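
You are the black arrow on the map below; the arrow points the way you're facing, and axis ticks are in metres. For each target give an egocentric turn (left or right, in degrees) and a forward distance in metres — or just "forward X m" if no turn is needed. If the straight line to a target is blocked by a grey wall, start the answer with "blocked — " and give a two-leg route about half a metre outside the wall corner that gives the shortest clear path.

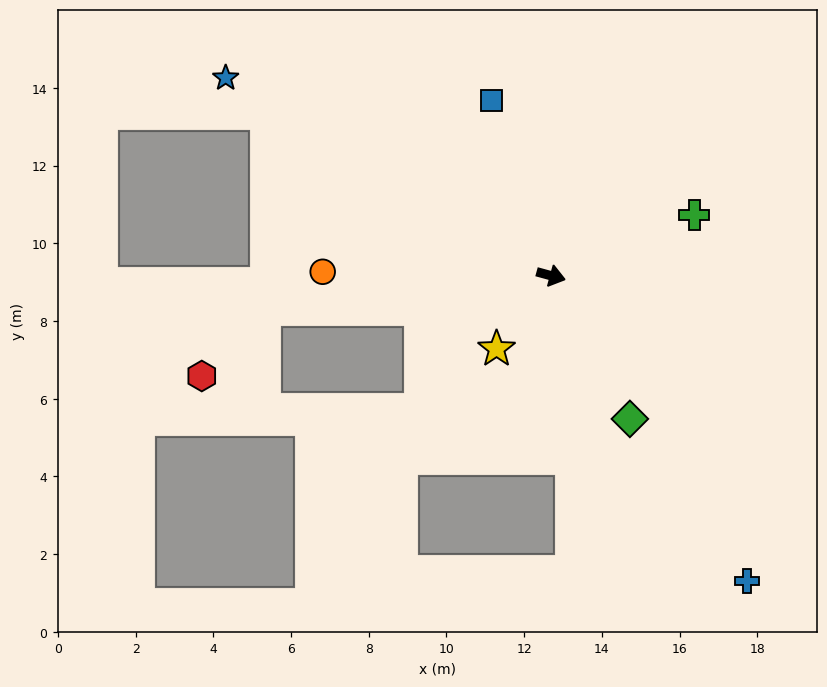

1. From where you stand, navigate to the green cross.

turn left 38°, forward 4.0 m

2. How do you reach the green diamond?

turn right 46°, forward 4.2 m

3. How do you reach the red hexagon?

blocked — turn right 158°, forward 7.4 m, then turn left 40°, forward 2.4 m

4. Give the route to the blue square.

turn left 124°, forward 4.8 m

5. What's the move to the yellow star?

turn right 111°, forward 2.3 m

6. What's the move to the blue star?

turn left 164°, forward 9.8 m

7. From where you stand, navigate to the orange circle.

turn right 166°, forward 5.9 m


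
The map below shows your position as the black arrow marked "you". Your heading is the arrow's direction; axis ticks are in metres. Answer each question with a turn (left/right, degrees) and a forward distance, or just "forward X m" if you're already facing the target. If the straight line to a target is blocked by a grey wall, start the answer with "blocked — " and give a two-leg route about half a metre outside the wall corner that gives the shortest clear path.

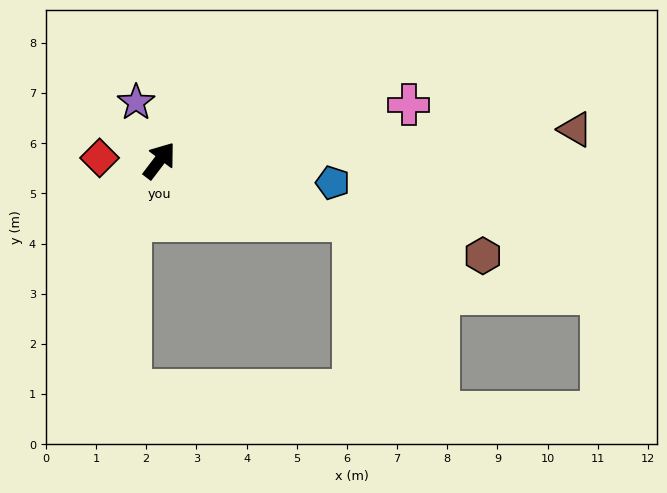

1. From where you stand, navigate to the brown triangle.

turn right 48°, forward 8.3 m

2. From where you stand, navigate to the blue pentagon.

turn right 60°, forward 3.5 m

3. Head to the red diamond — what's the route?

turn left 125°, forward 1.2 m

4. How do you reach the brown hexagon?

turn right 69°, forward 6.7 m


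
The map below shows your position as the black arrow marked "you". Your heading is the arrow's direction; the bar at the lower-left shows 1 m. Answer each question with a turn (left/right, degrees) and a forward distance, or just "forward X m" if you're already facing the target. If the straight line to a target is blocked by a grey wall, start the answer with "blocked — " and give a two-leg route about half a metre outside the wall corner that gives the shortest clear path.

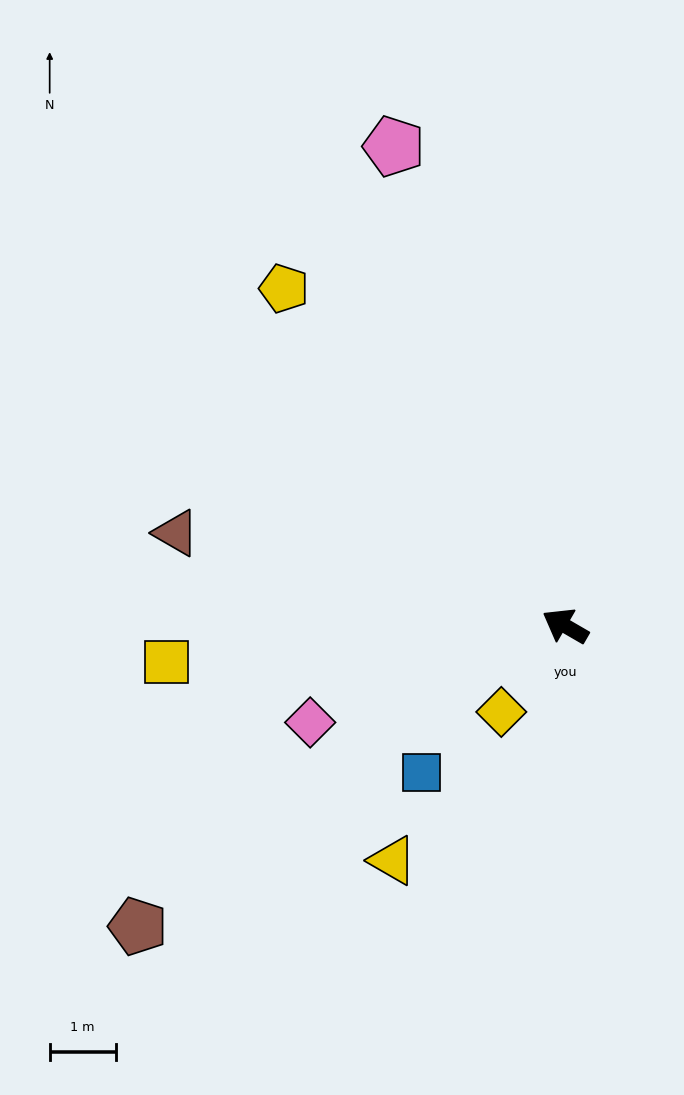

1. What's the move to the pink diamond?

turn left 51°, forward 4.1 m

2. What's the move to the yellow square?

turn left 35°, forward 6.1 m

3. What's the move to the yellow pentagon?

turn right 20°, forward 6.7 m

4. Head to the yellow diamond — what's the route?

turn left 83°, forward 1.6 m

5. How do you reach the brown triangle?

turn left 17°, forward 6.1 m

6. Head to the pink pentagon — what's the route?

turn right 40°, forward 7.7 m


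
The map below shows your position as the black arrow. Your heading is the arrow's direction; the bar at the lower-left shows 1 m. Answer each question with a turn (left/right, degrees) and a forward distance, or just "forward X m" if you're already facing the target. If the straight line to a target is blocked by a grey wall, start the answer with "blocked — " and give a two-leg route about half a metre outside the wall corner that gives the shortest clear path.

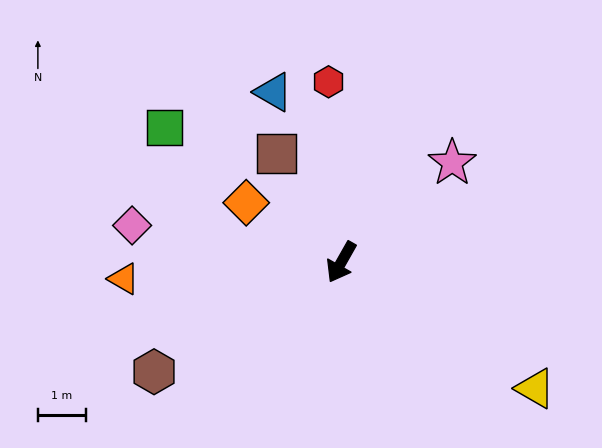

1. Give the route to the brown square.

turn right 120°, forward 2.6 m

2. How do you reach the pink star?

turn left 161°, forward 3.1 m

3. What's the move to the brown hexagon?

turn right 30°, forward 4.5 m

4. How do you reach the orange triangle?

turn right 56°, forward 4.5 m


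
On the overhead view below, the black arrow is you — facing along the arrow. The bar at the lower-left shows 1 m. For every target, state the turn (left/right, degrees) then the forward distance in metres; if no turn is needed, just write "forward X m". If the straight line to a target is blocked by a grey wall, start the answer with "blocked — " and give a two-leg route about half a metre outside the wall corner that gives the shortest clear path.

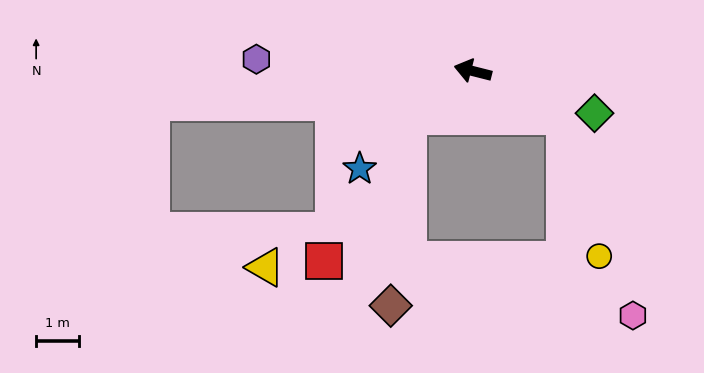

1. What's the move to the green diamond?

turn left 175°, forward 3.0 m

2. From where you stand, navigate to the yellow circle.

blocked — turn left 168°, forward 2.4 m, then turn right 50°, forward 3.3 m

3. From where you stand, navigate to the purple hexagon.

turn left 11°, forward 5.0 m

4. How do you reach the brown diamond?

blocked — turn left 50°, forward 1.8 m, then turn left 49°, forward 4.4 m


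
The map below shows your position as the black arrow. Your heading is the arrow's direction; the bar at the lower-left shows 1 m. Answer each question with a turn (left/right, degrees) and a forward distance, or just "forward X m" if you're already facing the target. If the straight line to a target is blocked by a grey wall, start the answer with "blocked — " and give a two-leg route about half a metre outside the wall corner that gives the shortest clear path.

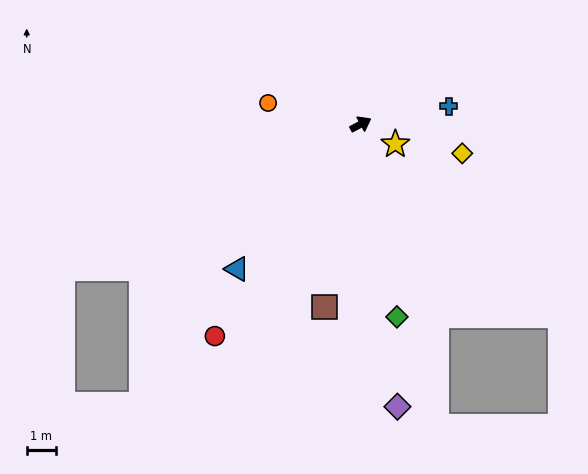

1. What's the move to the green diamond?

turn right 107°, forward 6.7 m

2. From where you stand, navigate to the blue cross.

turn right 17°, forward 3.1 m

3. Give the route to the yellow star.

turn right 58°, forward 1.4 m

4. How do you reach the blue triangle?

turn right 159°, forward 6.5 m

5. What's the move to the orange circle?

turn left 139°, forward 3.3 m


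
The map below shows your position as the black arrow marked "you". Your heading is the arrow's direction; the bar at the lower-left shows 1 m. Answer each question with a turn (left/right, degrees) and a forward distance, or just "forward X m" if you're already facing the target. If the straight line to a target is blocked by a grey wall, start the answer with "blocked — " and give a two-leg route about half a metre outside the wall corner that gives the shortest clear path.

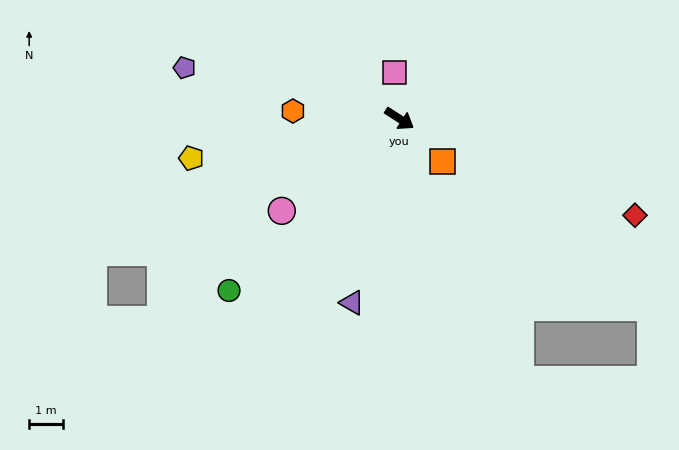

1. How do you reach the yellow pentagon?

turn right 136°, forward 6.3 m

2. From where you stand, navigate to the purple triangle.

turn right 72°, forward 5.7 m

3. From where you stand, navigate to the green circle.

turn right 102°, forward 7.2 m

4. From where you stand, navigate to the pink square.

turn left 129°, forward 1.4 m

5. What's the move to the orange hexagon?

turn right 151°, forward 3.2 m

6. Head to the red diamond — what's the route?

turn left 11°, forward 7.6 m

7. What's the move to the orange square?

turn right 12°, forward 1.8 m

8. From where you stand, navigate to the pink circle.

turn right 109°, forward 4.4 m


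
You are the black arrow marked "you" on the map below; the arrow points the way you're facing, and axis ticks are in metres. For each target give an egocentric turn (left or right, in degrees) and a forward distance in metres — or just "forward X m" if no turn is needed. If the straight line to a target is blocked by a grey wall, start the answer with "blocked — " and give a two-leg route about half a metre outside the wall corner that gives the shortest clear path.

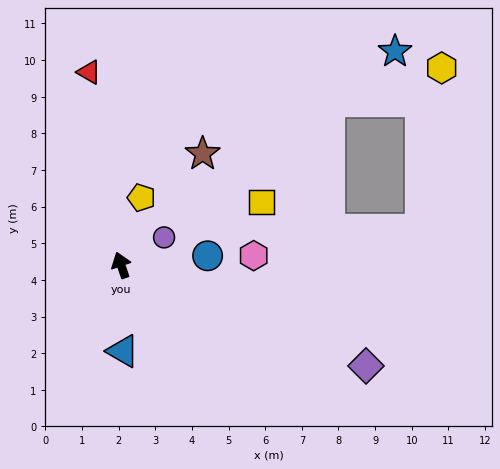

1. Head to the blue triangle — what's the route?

turn left 162°, forward 2.3 m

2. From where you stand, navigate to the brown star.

turn right 55°, forward 3.8 m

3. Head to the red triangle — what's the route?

turn right 9°, forward 5.3 m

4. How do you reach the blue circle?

turn right 103°, forward 2.4 m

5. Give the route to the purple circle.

turn right 76°, forward 1.4 m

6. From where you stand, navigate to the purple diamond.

turn right 131°, forward 7.2 m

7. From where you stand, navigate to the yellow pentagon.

turn right 36°, forward 1.9 m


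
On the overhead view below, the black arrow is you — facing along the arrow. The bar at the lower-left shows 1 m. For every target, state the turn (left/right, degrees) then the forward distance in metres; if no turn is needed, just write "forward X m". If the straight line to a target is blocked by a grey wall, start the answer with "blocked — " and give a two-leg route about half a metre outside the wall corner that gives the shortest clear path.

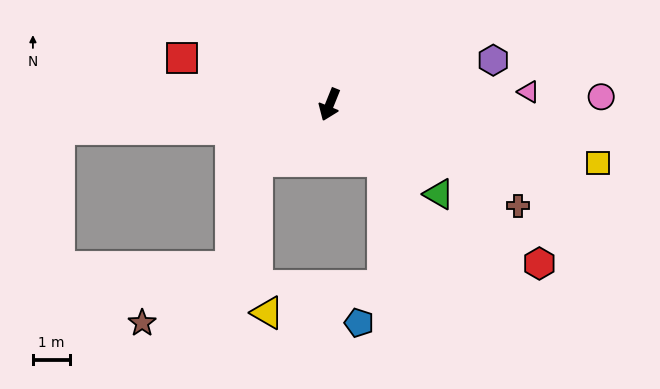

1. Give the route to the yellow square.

turn left 100°, forward 7.5 m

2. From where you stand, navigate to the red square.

turn right 86°, forward 4.2 m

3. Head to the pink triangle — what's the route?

turn left 116°, forward 5.4 m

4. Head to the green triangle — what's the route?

turn left 73°, forward 3.8 m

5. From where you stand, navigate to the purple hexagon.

turn left 127°, forward 4.6 m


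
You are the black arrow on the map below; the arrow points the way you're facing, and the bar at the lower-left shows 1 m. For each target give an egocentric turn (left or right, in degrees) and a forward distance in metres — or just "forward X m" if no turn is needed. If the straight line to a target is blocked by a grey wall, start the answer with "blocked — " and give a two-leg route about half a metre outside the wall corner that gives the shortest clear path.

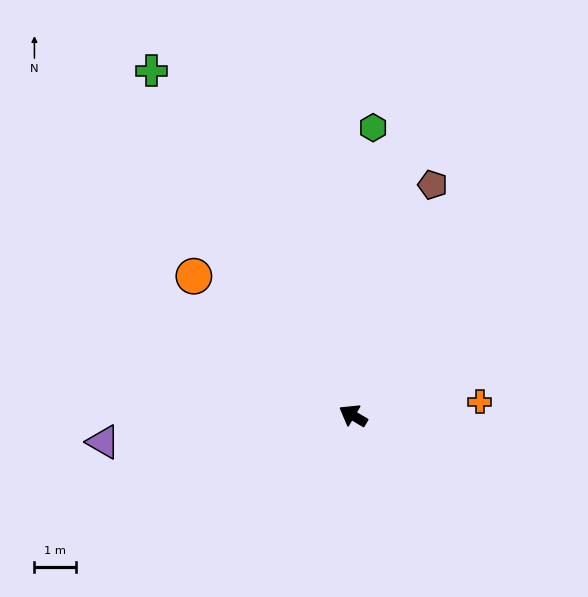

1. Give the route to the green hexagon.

turn right 63°, forward 6.9 m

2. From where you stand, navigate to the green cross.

turn right 29°, forward 9.5 m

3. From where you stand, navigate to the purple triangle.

turn left 37°, forward 6.0 m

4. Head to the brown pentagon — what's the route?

turn right 78°, forward 5.8 m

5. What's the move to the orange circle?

turn right 11°, forward 5.0 m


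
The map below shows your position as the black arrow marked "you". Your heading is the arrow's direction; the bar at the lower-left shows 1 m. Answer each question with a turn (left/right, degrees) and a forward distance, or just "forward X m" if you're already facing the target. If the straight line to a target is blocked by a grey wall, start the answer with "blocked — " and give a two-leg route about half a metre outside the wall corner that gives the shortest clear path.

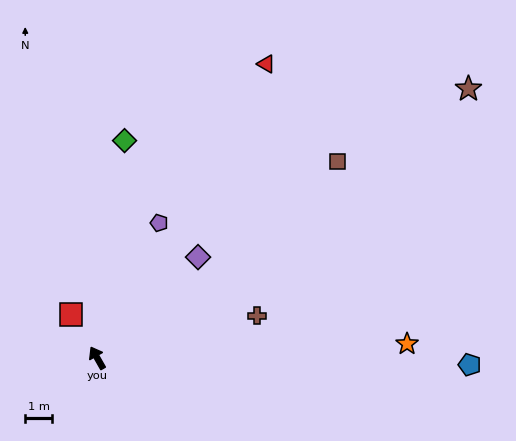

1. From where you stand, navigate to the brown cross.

turn right 105°, forward 6.2 m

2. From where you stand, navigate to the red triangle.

turn right 60°, forward 12.7 m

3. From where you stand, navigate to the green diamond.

turn right 37°, forward 8.2 m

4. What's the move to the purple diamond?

turn right 75°, forward 5.3 m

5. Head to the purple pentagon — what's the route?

turn right 54°, forward 5.6 m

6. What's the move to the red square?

forward 1.9 m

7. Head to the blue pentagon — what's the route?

turn right 121°, forward 13.9 m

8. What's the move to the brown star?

turn right 84°, forward 17.1 m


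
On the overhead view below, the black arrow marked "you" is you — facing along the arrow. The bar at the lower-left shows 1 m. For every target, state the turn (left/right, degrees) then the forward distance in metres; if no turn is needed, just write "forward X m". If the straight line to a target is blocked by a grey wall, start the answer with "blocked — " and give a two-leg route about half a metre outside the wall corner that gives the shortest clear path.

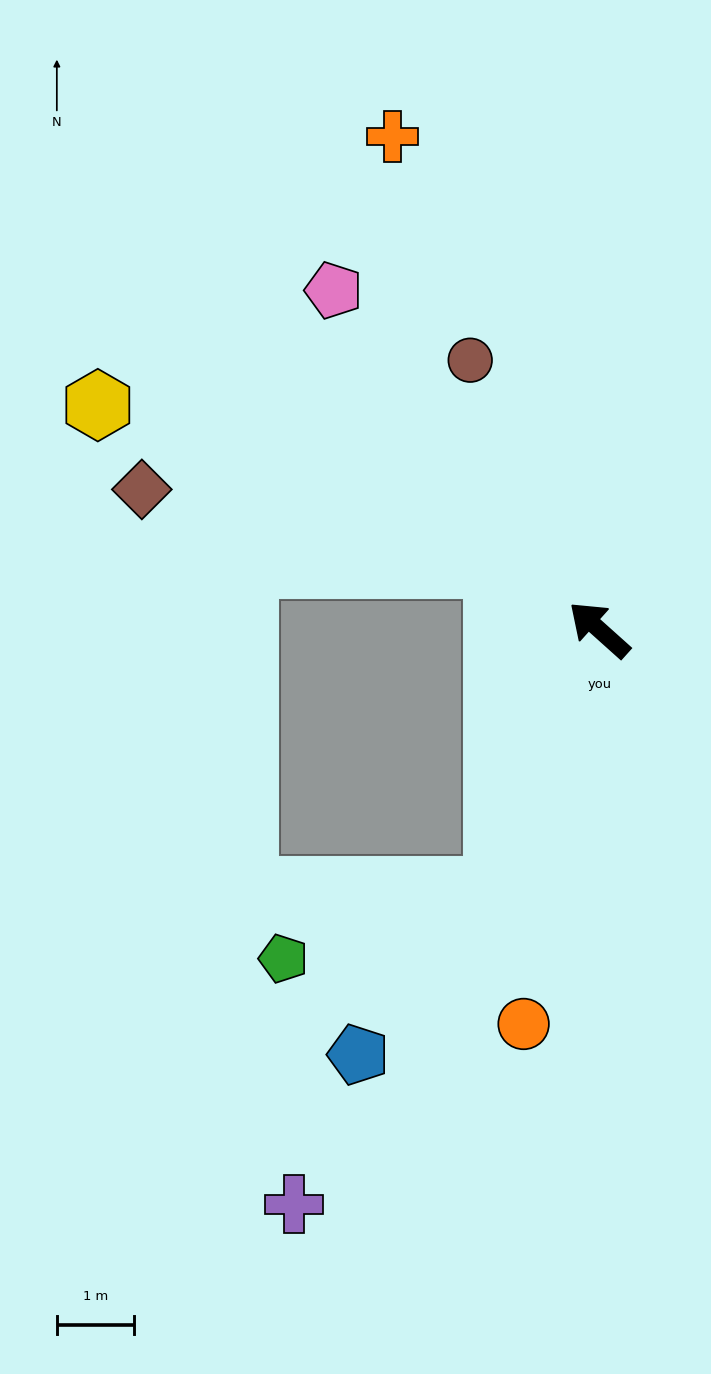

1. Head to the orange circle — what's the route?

turn left 121°, forward 5.2 m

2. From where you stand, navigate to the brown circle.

turn right 23°, forward 3.9 m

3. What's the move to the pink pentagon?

turn right 10°, forward 5.6 m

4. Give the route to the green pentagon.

blocked — turn left 110°, forward 3.6 m, then turn right 50°, forward 2.9 m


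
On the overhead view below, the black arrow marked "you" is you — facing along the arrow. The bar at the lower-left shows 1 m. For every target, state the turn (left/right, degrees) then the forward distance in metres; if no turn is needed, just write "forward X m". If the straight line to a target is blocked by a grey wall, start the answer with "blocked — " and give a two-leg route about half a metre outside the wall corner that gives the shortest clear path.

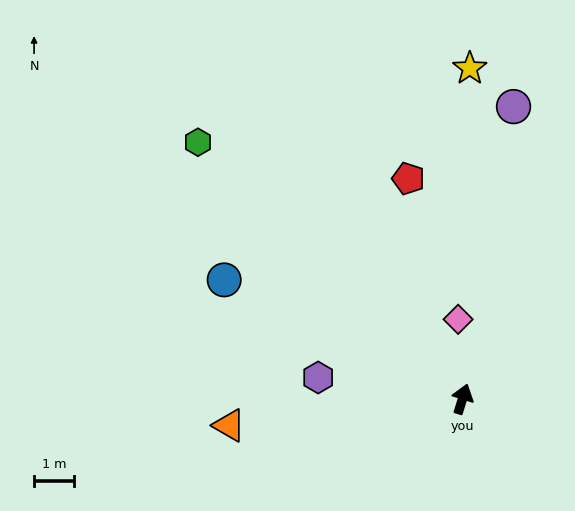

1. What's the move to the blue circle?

turn left 81°, forward 6.7 m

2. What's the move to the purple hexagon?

turn left 99°, forward 3.7 m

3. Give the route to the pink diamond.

turn left 21°, forward 2.0 m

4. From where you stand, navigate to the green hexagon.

turn left 63°, forward 9.3 m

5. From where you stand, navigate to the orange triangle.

turn left 114°, forward 5.9 m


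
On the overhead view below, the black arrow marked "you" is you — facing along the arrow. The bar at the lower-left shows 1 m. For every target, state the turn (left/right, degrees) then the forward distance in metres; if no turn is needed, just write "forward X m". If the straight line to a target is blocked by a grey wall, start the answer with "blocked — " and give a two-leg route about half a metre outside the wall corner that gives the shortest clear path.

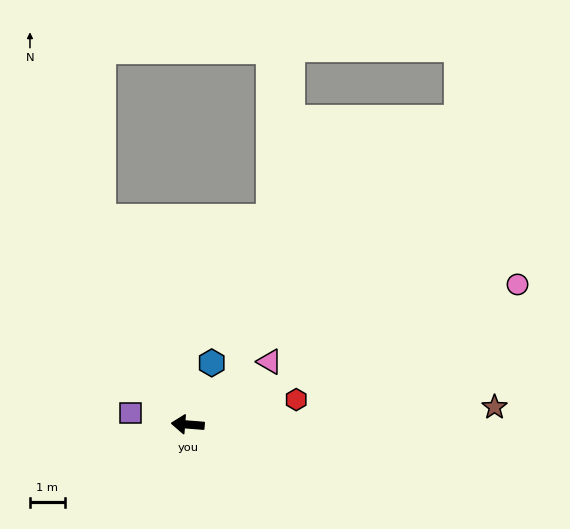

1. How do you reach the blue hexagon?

turn right 107°, forward 1.9 m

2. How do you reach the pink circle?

turn right 152°, forward 10.3 m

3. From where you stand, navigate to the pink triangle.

turn right 138°, forward 3.0 m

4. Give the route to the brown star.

turn right 172°, forward 8.9 m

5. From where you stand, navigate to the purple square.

turn right 7°, forward 1.7 m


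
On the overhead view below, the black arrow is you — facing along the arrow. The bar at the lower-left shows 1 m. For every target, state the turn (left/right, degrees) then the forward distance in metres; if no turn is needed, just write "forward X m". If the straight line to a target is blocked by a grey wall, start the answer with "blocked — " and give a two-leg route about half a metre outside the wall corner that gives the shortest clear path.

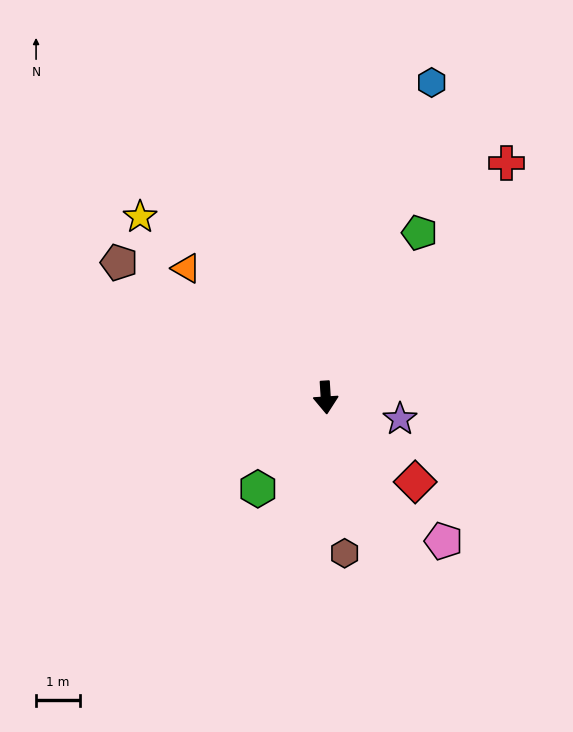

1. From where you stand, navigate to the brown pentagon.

turn right 127°, forward 5.6 m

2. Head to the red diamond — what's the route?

turn left 43°, forward 2.8 m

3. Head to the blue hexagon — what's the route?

turn left 158°, forward 7.6 m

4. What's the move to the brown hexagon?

turn left 3°, forward 3.6 m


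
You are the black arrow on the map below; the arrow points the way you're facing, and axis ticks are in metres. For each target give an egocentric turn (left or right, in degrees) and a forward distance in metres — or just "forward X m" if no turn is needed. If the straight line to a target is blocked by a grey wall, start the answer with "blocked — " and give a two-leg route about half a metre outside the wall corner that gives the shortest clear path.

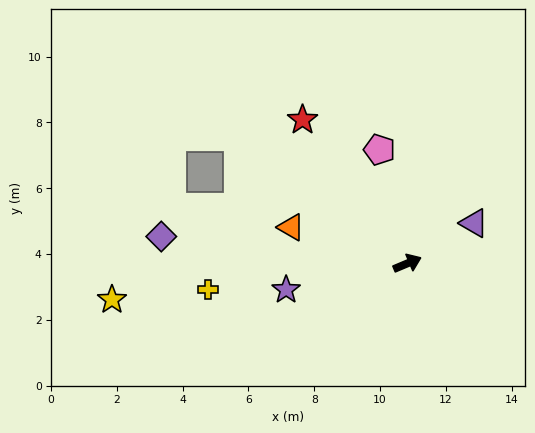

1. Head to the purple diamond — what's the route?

turn left 151°, forward 7.5 m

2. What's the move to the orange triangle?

turn left 140°, forward 3.7 m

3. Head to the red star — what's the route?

turn left 103°, forward 5.4 m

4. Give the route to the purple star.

turn left 169°, forward 3.8 m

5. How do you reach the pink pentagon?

turn left 81°, forward 3.6 m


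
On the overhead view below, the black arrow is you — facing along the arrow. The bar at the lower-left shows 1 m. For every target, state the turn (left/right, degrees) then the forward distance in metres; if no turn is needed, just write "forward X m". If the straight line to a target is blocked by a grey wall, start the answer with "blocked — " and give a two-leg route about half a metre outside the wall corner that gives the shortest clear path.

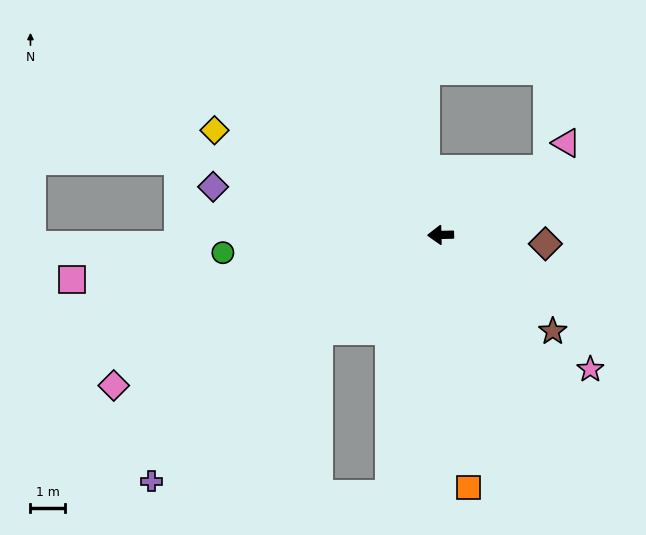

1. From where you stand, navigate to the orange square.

turn left 95°, forward 7.4 m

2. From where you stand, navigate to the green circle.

turn left 3°, forward 6.4 m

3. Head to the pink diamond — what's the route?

turn left 23°, forward 10.5 m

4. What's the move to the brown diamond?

turn left 174°, forward 3.1 m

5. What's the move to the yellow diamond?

turn right 26°, forward 7.3 m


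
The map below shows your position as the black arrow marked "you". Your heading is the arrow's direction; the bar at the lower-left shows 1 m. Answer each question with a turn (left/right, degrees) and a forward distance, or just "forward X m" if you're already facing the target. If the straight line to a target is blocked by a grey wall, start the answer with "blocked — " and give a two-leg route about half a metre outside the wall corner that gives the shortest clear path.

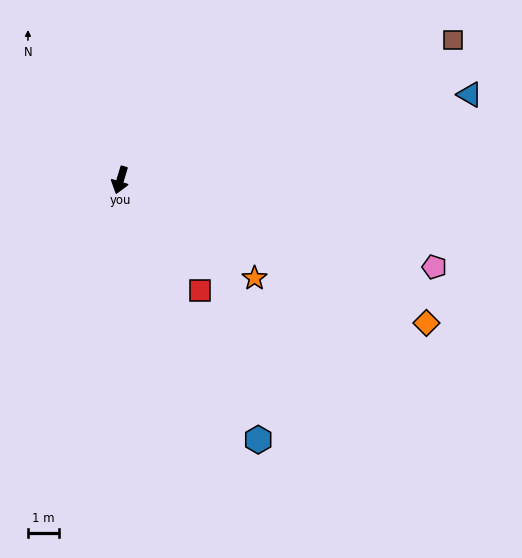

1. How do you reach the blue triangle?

turn left 120°, forward 11.6 m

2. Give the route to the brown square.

turn left 130°, forward 11.6 m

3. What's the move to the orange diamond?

turn left 82°, forward 10.9 m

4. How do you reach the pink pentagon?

turn left 91°, forward 10.5 m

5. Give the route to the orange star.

turn left 71°, forward 5.3 m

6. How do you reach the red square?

turn left 53°, forward 4.4 m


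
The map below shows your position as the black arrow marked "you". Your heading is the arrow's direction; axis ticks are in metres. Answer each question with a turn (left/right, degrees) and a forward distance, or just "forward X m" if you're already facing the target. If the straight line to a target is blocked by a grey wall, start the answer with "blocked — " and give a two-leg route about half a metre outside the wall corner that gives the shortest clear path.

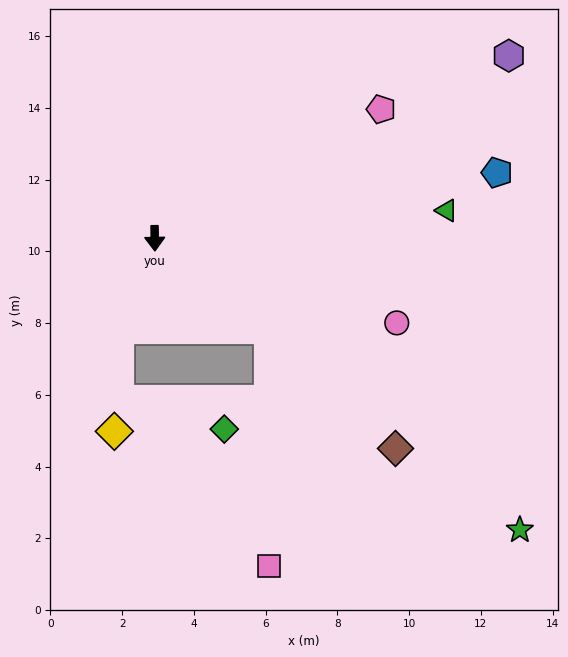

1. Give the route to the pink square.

blocked — turn left 51°, forward 4.1 m, then turn right 52°, forward 6.6 m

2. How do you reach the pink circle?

turn left 70°, forward 7.1 m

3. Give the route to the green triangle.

turn left 95°, forward 8.2 m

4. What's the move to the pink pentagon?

turn left 119°, forward 7.3 m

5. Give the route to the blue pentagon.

turn left 100°, forward 9.7 m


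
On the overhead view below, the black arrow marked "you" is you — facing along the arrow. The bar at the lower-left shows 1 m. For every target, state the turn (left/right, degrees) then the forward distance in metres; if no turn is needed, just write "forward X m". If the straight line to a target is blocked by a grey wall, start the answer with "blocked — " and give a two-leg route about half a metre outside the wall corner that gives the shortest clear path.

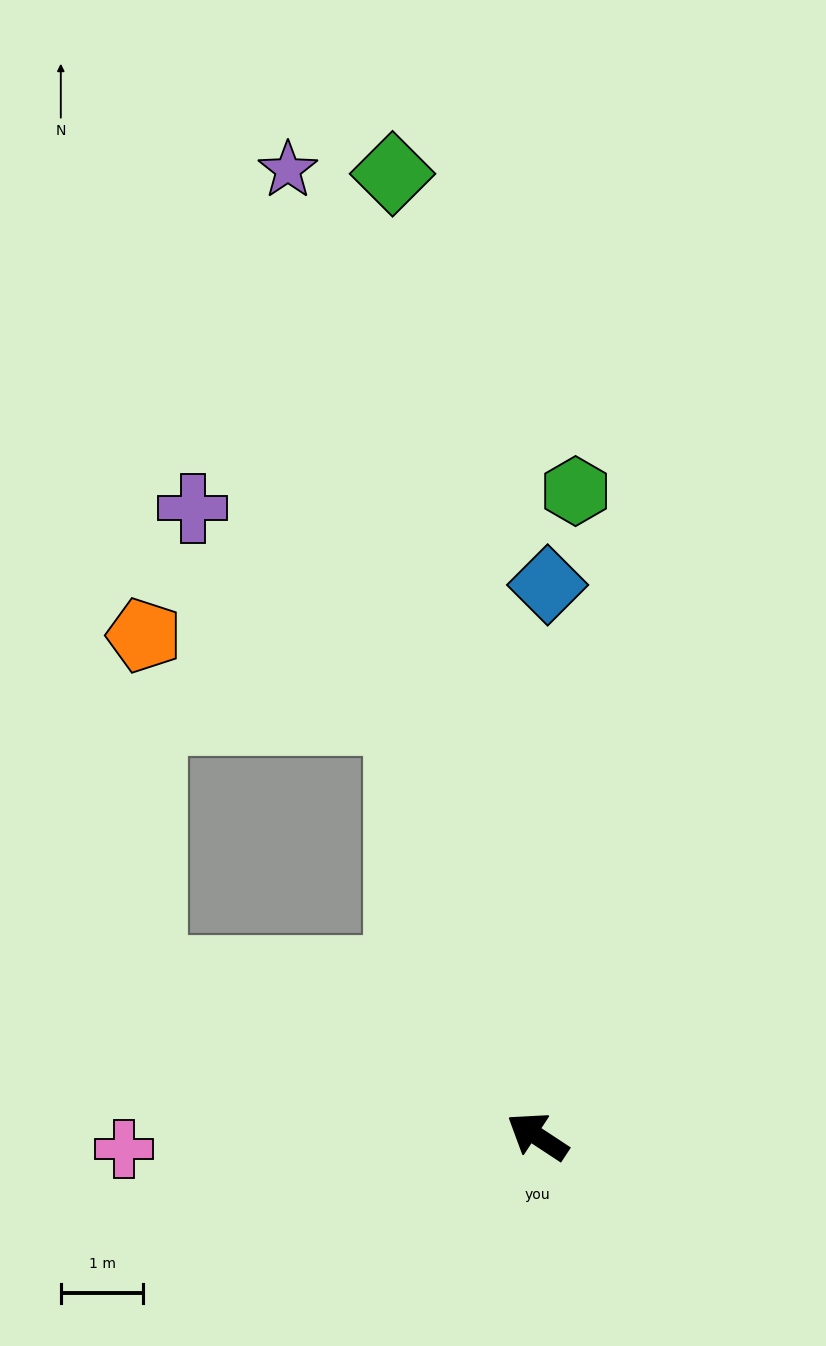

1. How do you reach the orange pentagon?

blocked — turn right 38°, forward 5.3 m, then turn left 53°, forward 3.2 m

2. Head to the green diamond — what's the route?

turn right 48°, forward 11.8 m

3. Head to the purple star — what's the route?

turn right 42°, forward 12.1 m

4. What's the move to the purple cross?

blocked — turn right 38°, forward 5.3 m, then turn left 26°, forward 3.6 m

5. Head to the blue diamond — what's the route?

turn right 58°, forward 6.7 m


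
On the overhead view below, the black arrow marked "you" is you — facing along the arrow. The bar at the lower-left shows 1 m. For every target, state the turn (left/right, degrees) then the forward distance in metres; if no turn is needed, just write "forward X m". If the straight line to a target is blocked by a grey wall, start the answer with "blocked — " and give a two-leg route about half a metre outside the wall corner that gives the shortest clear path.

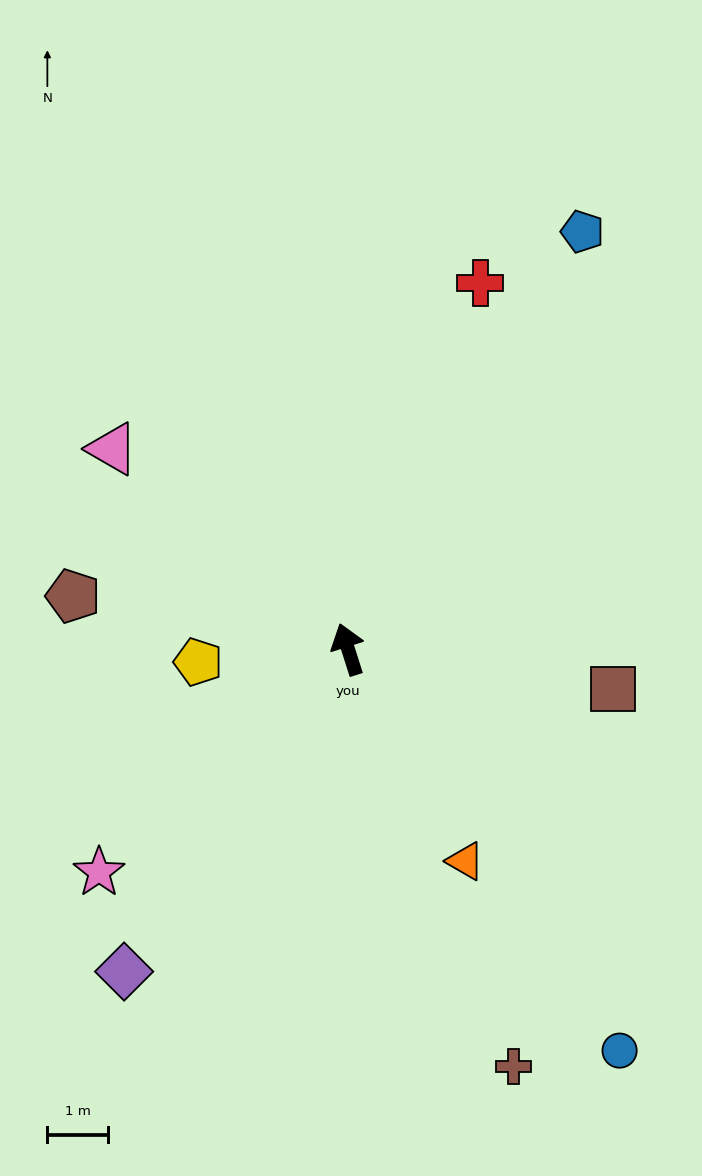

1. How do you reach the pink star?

turn left 114°, forward 5.5 m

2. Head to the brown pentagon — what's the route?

turn left 61°, forward 4.6 m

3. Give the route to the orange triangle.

turn right 169°, forward 4.0 m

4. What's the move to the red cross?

turn right 38°, forward 6.4 m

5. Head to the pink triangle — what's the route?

turn left 32°, forward 5.1 m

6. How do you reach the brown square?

turn right 116°, forward 4.4 m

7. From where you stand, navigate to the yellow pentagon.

turn left 77°, forward 2.5 m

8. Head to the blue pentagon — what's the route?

turn right 47°, forward 7.8 m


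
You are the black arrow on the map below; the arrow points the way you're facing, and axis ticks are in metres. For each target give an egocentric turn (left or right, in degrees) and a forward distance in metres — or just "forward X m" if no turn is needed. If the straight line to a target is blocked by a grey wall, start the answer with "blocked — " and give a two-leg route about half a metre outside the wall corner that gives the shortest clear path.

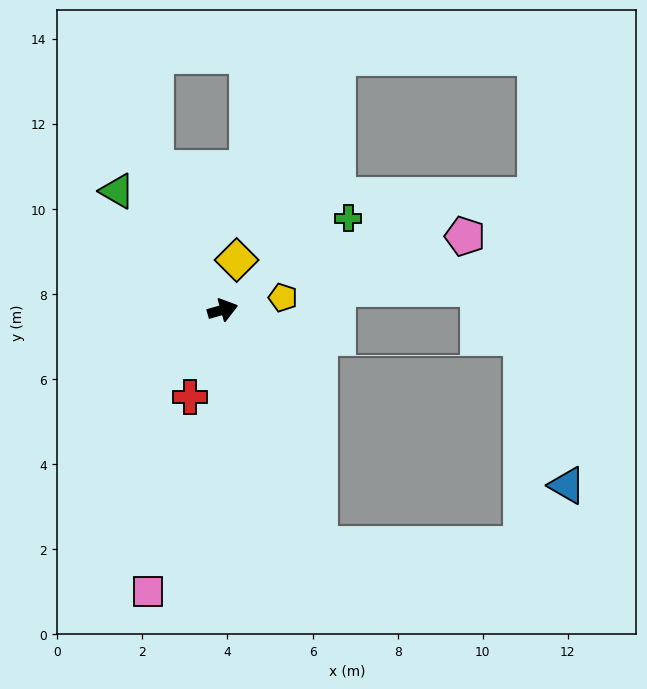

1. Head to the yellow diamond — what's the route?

turn left 58°, forward 1.2 m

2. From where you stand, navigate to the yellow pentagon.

turn right 4°, forward 1.4 m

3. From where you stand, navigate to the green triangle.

turn left 116°, forward 3.7 m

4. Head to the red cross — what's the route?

turn right 126°, forward 2.2 m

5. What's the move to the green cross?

turn left 20°, forward 3.7 m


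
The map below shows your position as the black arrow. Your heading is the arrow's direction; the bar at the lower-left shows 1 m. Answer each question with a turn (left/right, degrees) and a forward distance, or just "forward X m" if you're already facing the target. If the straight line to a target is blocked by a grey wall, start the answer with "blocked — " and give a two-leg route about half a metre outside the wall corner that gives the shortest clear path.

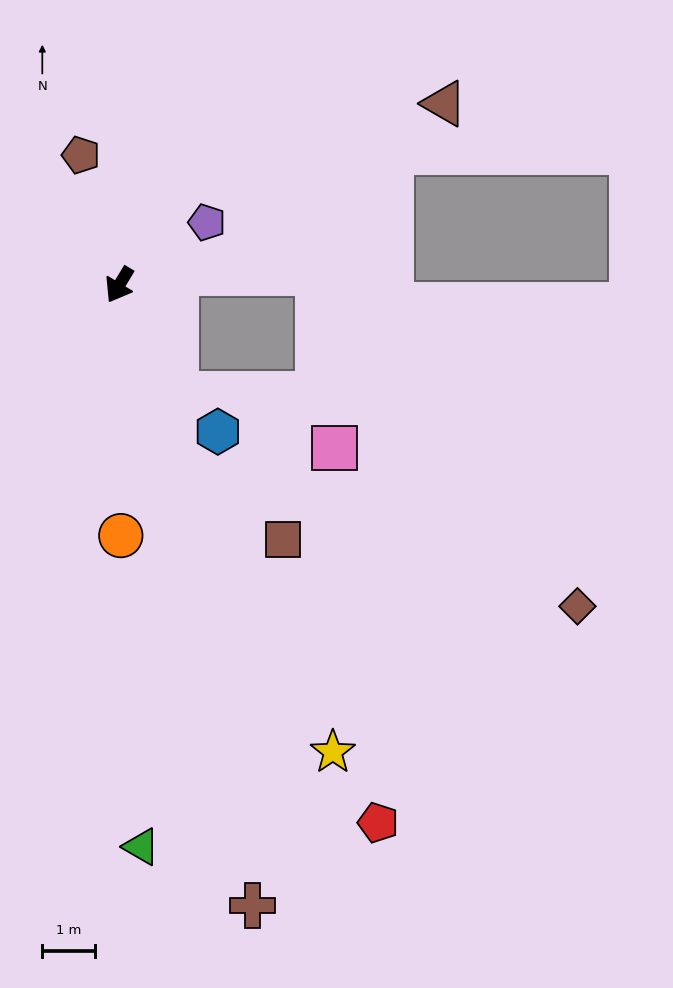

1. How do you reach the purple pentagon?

turn left 156°, forward 2.0 m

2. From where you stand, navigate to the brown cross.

turn left 43°, forward 12.0 m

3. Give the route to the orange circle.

turn left 31°, forward 4.7 m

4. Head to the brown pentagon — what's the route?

turn right 133°, forward 2.6 m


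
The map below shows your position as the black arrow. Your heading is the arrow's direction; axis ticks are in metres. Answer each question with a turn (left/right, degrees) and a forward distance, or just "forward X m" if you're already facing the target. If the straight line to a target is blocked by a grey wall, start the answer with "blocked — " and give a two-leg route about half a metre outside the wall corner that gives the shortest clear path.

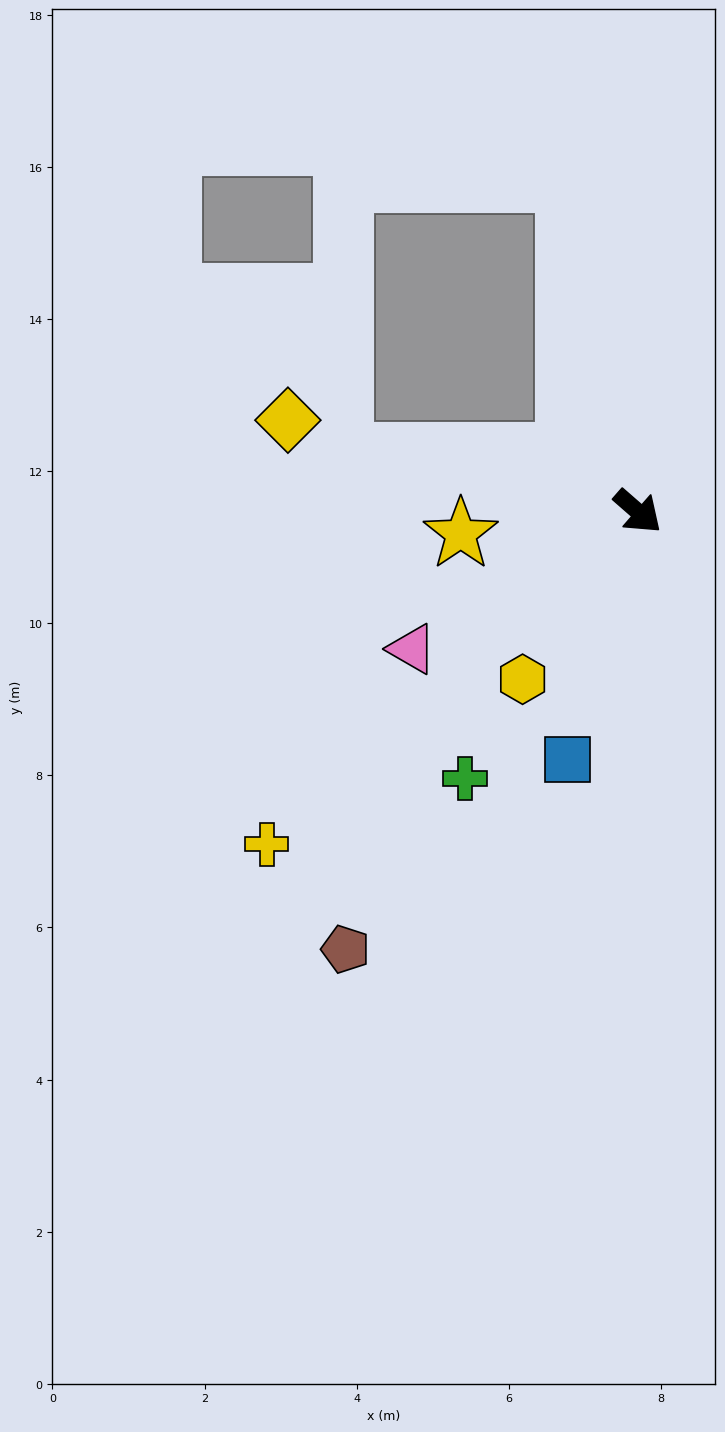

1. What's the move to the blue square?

turn right 65°, forward 3.4 m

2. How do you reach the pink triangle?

turn right 108°, forward 3.5 m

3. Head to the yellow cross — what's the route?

turn right 97°, forward 6.6 m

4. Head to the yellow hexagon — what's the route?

turn right 83°, forward 2.7 m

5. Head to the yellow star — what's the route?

turn right 132°, forward 2.3 m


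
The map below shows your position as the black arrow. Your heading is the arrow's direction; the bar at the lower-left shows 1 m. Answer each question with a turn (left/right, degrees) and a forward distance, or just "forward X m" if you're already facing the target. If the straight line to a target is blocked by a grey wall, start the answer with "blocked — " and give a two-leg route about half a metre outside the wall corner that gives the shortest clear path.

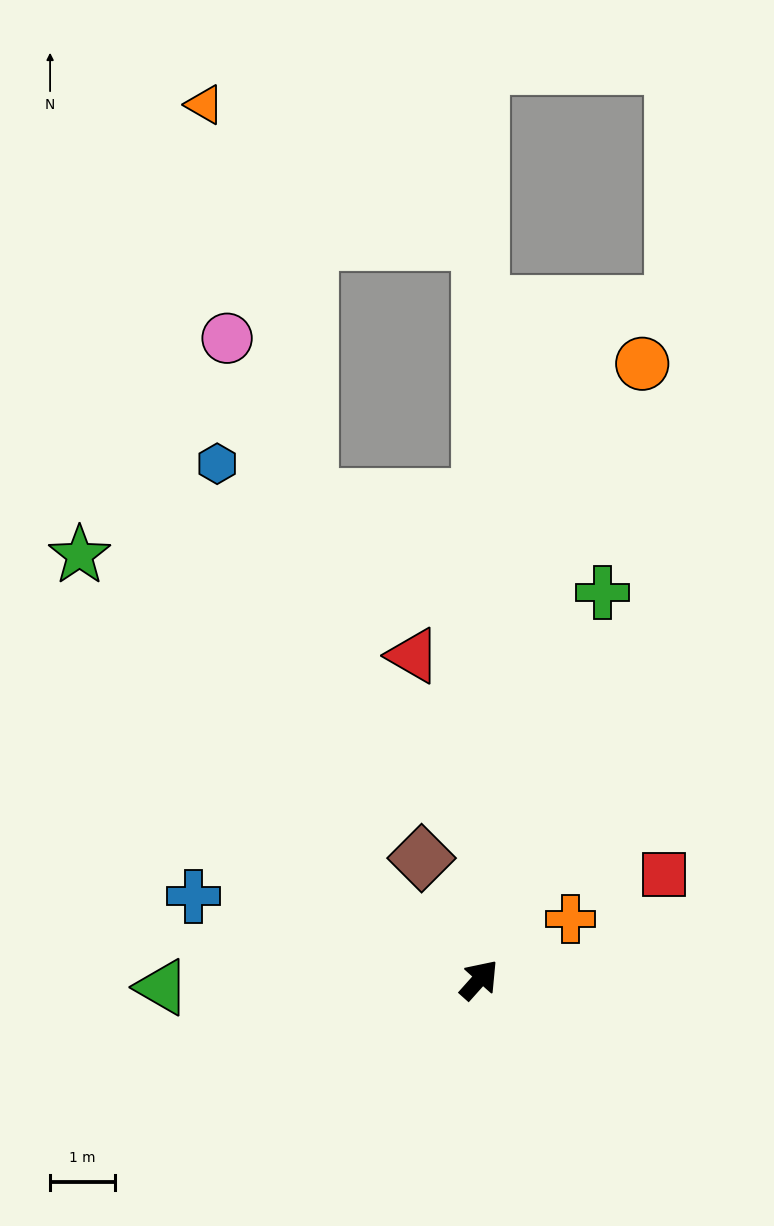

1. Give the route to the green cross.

turn left 24°, forward 6.2 m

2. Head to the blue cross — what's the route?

turn left 116°, forward 4.6 m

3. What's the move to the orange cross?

turn right 15°, forward 1.7 m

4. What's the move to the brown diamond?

turn left 67°, forward 2.1 m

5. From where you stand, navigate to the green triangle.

turn left 133°, forward 4.9 m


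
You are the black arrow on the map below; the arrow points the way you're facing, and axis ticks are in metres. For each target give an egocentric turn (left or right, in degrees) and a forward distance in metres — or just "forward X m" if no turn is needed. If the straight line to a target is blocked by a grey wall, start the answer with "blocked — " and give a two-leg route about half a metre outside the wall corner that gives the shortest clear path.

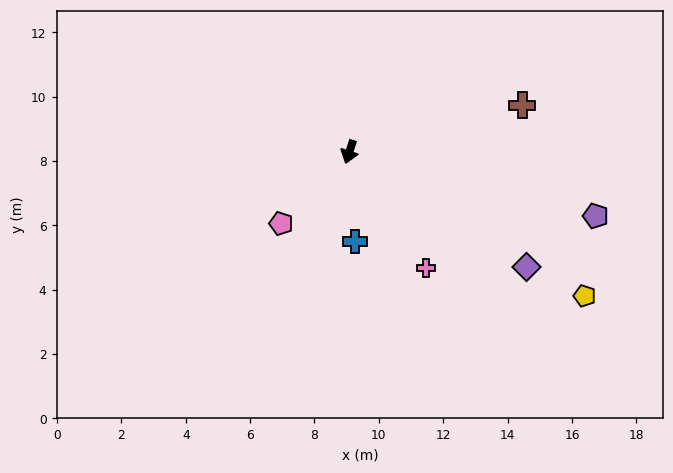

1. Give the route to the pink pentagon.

turn right 26°, forward 3.1 m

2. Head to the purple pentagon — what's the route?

turn left 93°, forward 7.9 m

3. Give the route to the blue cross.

turn left 22°, forward 2.8 m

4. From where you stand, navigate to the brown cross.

turn left 123°, forward 5.6 m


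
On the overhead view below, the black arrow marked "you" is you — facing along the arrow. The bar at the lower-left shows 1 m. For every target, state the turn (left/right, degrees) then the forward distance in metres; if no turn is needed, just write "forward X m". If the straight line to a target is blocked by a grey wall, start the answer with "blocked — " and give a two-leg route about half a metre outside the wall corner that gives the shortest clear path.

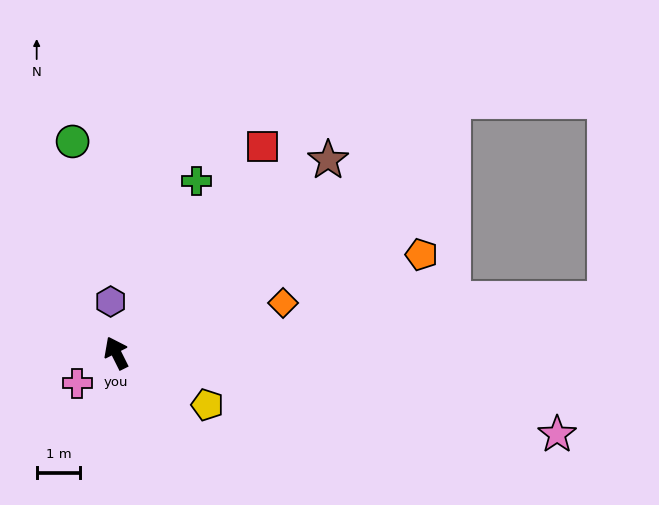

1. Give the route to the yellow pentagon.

turn right 146°, forward 2.4 m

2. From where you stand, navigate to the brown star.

turn right 74°, forward 6.6 m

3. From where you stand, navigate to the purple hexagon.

turn right 20°, forward 1.2 m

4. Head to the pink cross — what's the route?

turn left 101°, forward 1.1 m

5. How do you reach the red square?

turn right 62°, forward 5.8 m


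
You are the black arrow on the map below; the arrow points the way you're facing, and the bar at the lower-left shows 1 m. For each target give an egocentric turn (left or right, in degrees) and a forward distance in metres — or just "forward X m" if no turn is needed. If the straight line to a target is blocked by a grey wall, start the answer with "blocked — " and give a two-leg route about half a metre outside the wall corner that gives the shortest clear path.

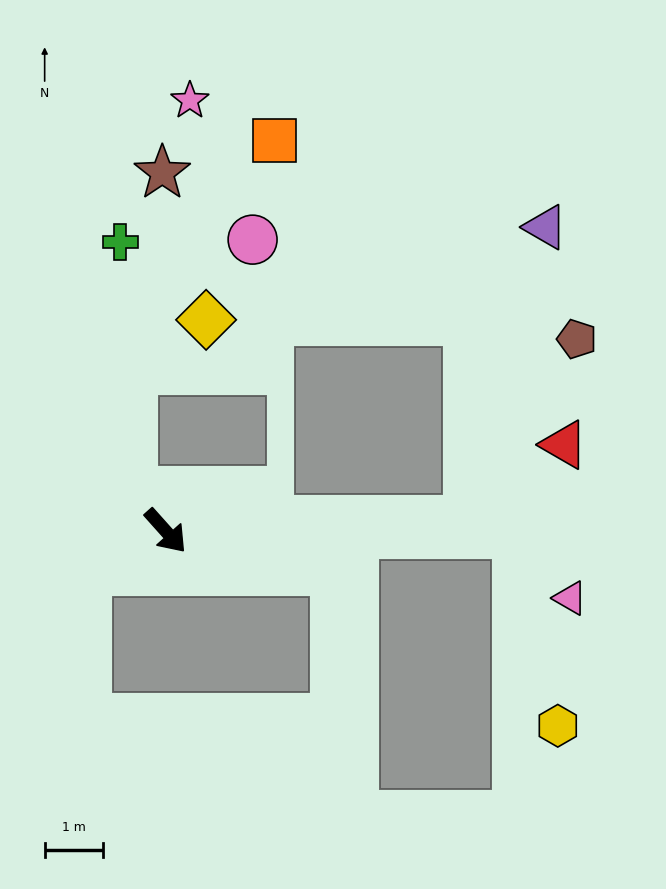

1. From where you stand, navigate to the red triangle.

blocked — turn left 50°, forward 5.2 m, then turn left 36°, forward 2.1 m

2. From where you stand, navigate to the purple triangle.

blocked — turn left 50°, forward 5.2 m, then turn left 73°, forward 5.2 m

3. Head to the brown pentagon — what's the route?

blocked — turn left 50°, forward 5.2 m, then turn left 57°, forward 3.6 m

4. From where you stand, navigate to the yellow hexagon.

blocked — turn left 48°, forward 6.1 m, then turn right 78°, forward 3.4 m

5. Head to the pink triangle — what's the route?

blocked — turn left 48°, forward 6.1 m, then turn right 50°, forward 1.4 m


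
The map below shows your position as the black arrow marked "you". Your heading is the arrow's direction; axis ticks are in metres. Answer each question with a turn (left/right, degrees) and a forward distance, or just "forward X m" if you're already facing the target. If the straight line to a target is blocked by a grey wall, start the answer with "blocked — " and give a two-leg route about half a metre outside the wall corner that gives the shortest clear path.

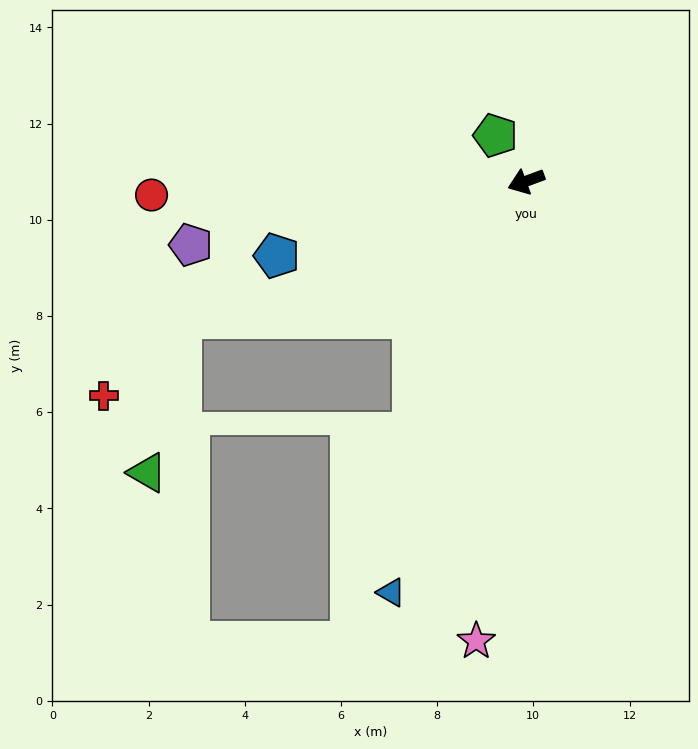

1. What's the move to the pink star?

turn left 63°, forward 9.6 m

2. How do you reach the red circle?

turn right 18°, forward 7.8 m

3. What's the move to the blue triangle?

turn left 51°, forward 9.0 m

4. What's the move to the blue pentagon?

turn right 4°, forward 5.4 m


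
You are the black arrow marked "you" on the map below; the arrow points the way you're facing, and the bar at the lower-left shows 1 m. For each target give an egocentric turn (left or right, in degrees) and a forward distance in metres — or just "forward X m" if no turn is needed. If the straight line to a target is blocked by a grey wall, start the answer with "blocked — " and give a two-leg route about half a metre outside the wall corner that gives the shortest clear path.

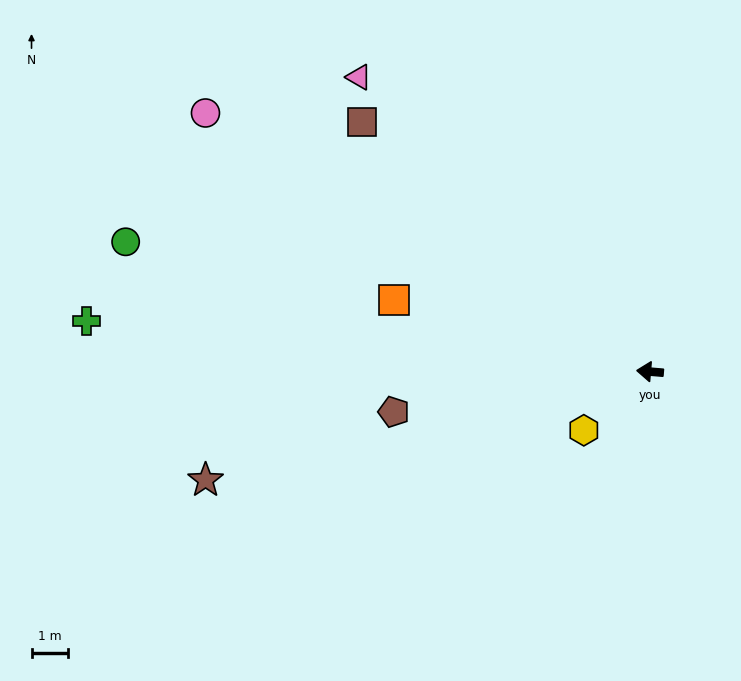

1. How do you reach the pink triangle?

turn right 41°, forward 11.5 m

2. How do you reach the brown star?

turn left 18°, forward 12.7 m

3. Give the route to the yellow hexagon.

turn left 46°, forward 2.4 m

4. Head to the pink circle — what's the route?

turn right 25°, forward 14.2 m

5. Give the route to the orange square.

turn right 11°, forward 7.4 m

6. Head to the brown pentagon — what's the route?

turn left 14°, forward 7.2 m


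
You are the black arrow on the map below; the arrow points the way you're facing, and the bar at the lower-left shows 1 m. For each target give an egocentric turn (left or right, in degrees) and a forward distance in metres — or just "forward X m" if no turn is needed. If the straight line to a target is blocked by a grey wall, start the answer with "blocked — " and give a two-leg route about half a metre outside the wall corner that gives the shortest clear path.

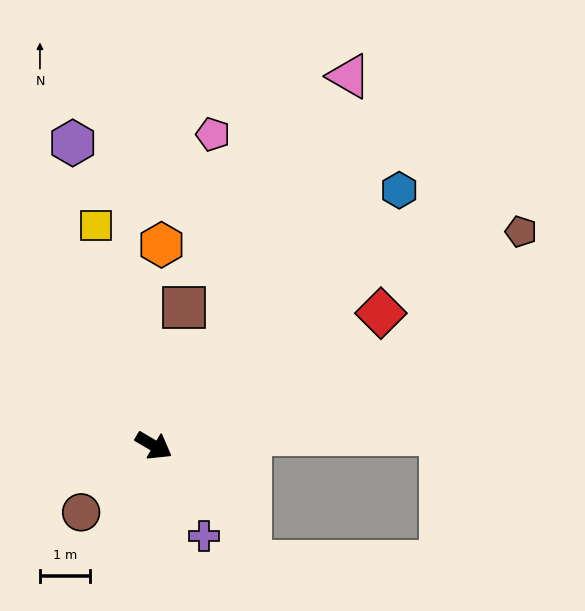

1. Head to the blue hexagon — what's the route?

turn left 76°, forward 7.1 m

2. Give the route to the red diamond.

turn left 61°, forward 5.3 m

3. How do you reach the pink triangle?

turn left 92°, forward 8.4 m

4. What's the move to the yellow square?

turn left 135°, forward 4.6 m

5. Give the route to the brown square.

turn left 108°, forward 2.8 m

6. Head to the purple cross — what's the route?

turn right 31°, forward 2.1 m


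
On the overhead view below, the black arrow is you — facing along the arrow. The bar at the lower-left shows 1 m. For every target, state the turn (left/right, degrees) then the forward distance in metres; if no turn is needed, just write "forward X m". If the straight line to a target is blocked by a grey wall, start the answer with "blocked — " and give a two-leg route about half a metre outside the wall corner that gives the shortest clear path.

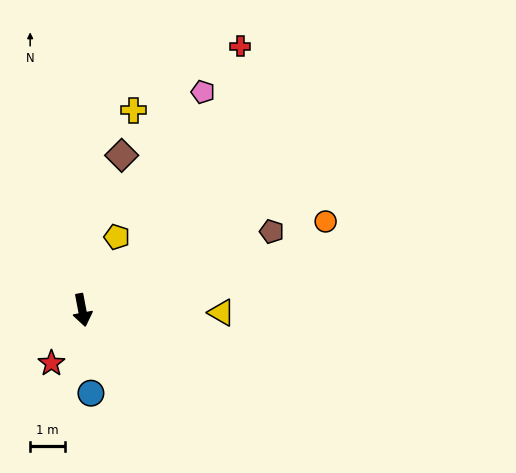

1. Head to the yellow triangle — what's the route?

turn left 78°, forward 4.0 m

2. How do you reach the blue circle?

turn right 5°, forward 2.4 m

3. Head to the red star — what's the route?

turn right 41°, forward 1.8 m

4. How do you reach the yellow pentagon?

turn left 144°, forward 2.3 m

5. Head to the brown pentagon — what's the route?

turn left 102°, forward 5.9 m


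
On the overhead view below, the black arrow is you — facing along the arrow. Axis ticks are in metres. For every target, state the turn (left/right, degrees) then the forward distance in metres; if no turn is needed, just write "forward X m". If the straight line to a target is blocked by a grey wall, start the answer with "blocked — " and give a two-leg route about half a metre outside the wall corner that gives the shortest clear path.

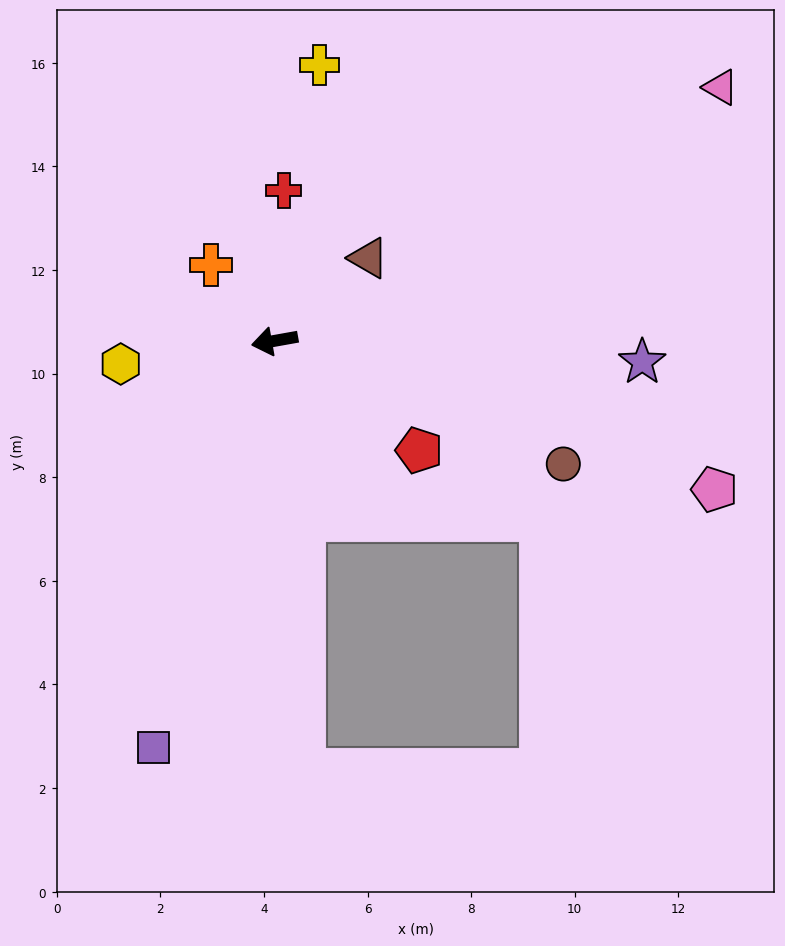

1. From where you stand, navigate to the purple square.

turn left 63°, forward 8.2 m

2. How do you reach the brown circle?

turn left 147°, forward 6.1 m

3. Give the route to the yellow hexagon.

forward 3.0 m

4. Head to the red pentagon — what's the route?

turn left 133°, forward 3.5 m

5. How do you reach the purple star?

turn left 167°, forward 7.1 m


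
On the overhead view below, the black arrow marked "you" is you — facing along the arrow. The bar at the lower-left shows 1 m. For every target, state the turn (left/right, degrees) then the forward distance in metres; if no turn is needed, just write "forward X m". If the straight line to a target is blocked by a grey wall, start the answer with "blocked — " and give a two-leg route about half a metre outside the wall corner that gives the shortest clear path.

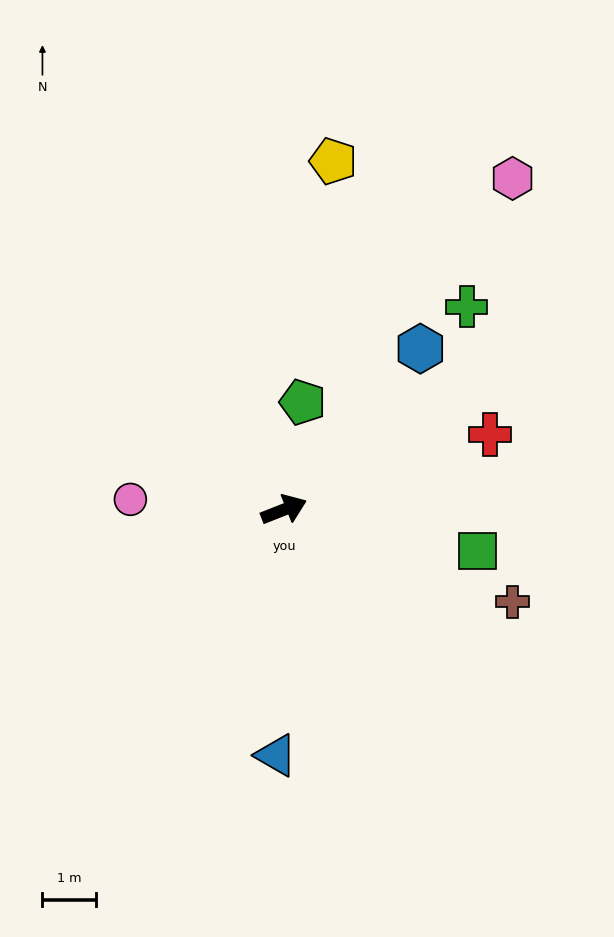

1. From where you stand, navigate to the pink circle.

turn left 155°, forward 2.9 m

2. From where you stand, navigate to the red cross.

forward 4.1 m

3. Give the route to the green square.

turn right 34°, forward 3.7 m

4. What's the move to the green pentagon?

turn left 59°, forward 2.0 m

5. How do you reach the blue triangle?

turn right 113°, forward 4.6 m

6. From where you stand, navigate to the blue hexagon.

turn left 28°, forward 3.9 m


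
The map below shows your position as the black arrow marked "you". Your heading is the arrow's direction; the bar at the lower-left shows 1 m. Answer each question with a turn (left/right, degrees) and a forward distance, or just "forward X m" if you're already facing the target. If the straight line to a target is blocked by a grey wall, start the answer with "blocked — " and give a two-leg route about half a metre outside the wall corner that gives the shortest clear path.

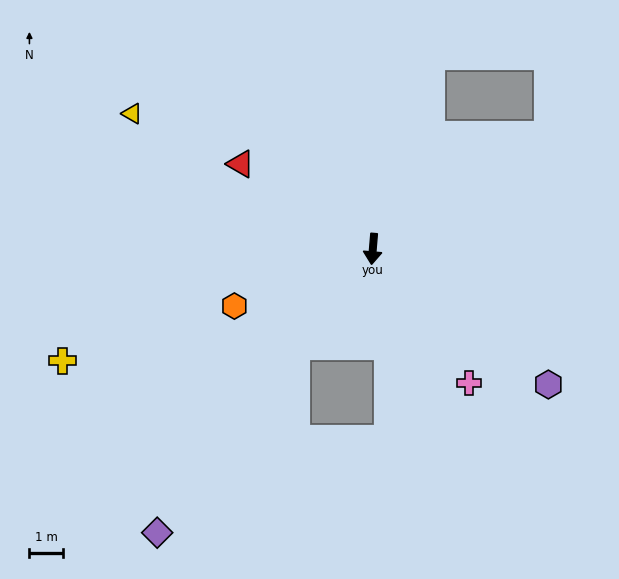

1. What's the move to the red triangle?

turn right 118°, forward 4.7 m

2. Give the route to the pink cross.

turn left 40°, forward 5.0 m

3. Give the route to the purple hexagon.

turn left 57°, forward 6.7 m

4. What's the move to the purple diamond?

turn right 32°, forward 10.8 m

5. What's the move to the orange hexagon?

turn right 63°, forward 4.5 m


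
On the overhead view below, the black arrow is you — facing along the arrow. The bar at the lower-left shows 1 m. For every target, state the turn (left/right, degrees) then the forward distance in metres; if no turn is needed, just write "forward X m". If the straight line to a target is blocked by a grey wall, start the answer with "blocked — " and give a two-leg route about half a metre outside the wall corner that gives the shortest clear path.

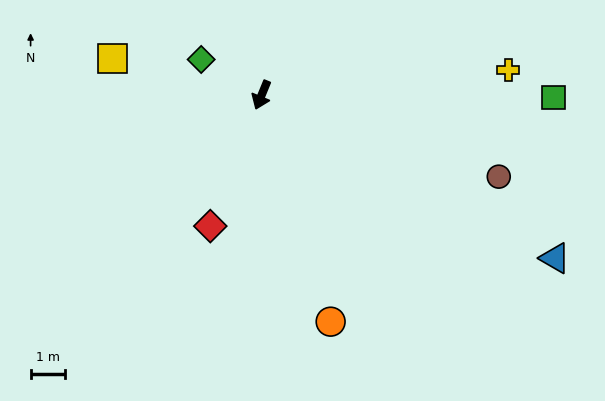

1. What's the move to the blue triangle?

turn left 83°, forward 9.8 m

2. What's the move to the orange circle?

turn left 39°, forward 6.9 m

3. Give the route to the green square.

turn left 112°, forward 8.5 m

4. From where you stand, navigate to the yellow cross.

turn left 118°, forward 7.2 m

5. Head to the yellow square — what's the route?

turn right 81°, forward 4.5 m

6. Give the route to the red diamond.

forward 4.1 m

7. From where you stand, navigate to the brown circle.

turn left 93°, forward 7.3 m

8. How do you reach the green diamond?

turn right 98°, forward 2.0 m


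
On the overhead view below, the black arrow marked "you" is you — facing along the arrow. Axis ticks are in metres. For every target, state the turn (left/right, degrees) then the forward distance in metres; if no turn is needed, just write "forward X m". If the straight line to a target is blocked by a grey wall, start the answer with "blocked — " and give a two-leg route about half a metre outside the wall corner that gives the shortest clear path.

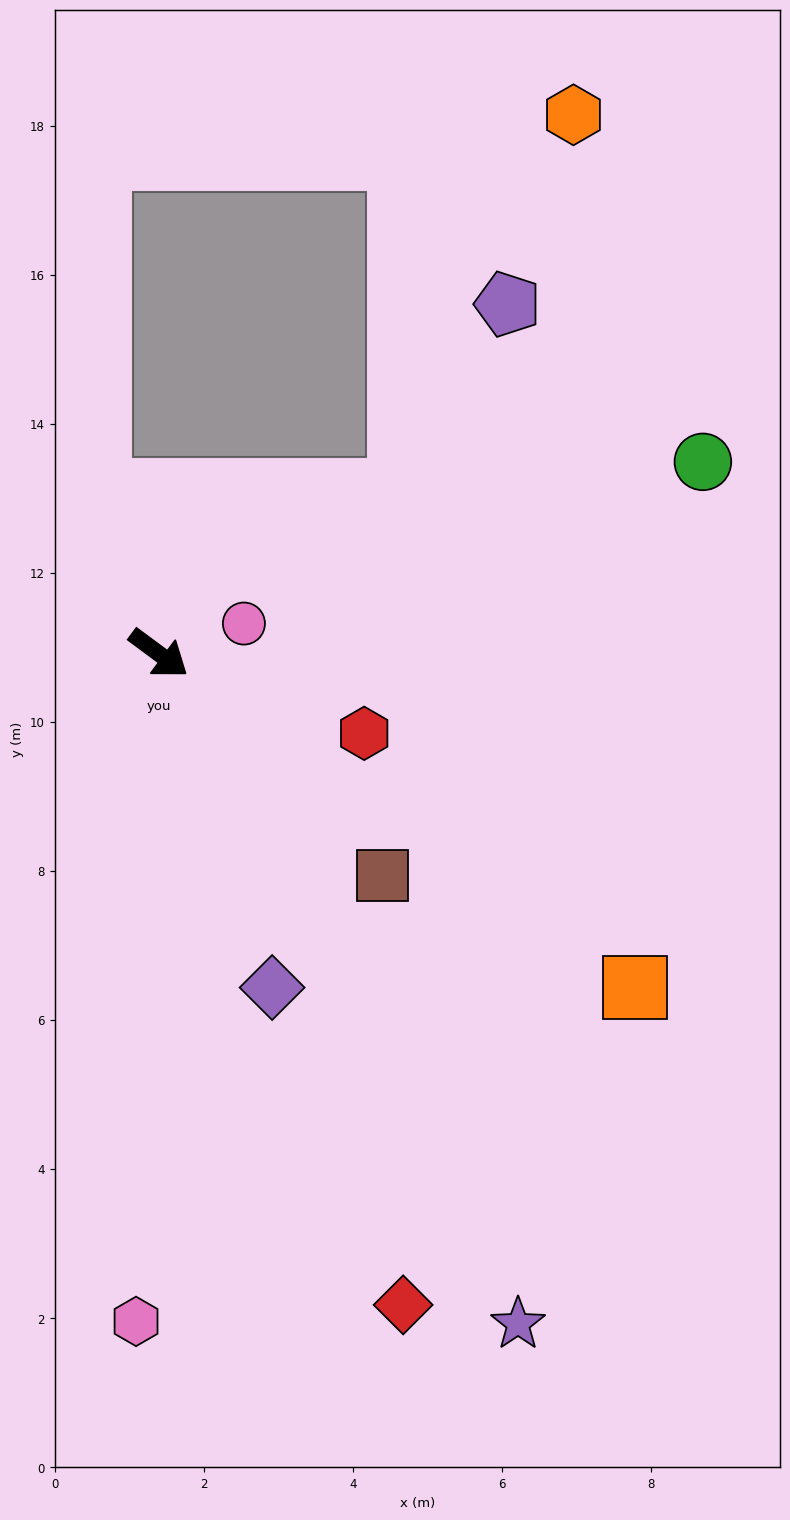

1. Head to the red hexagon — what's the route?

turn left 15°, forward 3.0 m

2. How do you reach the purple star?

turn right 25°, forward 10.2 m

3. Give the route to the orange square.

forward 7.8 m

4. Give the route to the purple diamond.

turn right 35°, forward 4.7 m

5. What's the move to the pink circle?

turn left 56°, forward 1.2 m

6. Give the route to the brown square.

turn right 8°, forward 4.2 m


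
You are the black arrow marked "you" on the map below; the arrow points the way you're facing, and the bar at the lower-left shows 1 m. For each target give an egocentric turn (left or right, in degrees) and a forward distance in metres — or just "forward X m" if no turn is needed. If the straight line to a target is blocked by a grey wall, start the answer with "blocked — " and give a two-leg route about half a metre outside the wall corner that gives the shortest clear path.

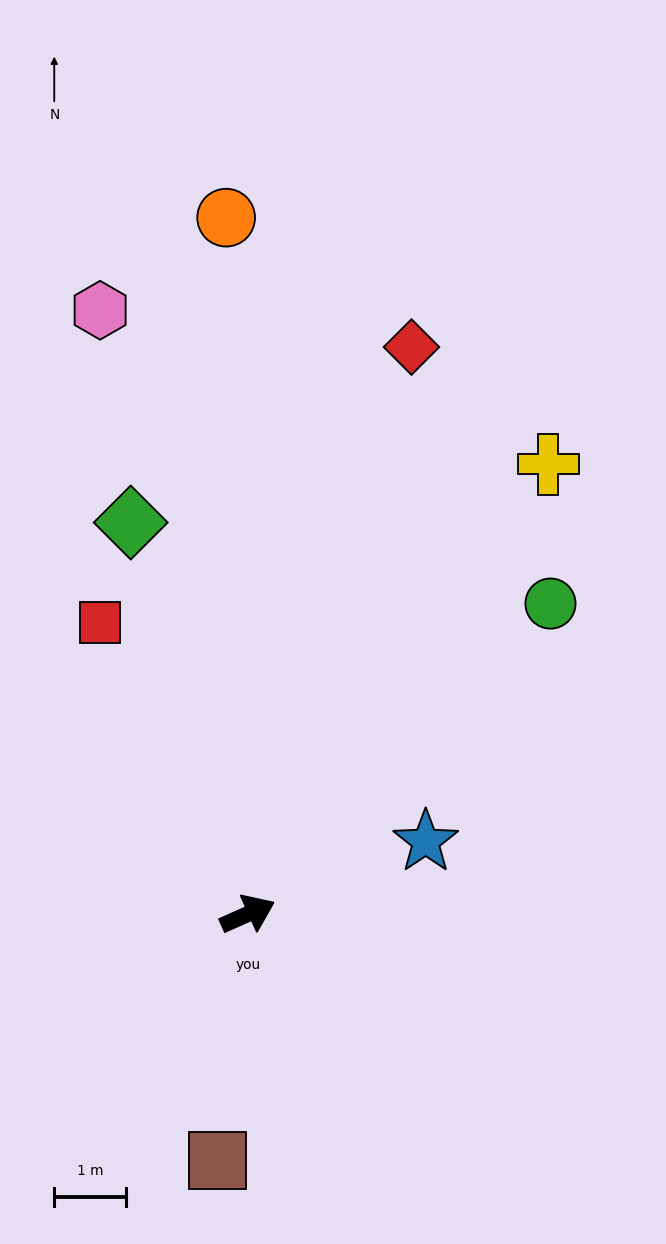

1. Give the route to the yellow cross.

turn left 32°, forward 7.5 m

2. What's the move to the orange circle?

turn left 68°, forward 9.7 m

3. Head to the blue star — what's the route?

forward 2.7 m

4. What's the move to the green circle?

turn left 22°, forward 6.0 m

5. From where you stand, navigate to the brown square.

turn right 121°, forward 3.4 m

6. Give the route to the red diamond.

turn left 50°, forward 8.2 m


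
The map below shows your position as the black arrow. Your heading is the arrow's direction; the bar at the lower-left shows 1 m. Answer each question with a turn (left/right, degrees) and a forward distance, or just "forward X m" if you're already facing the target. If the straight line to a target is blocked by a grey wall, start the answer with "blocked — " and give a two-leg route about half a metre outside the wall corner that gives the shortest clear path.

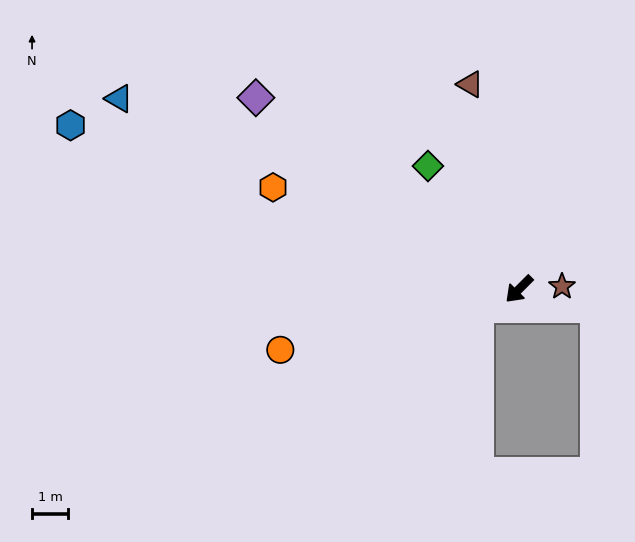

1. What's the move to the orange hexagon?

turn right 67°, forward 7.3 m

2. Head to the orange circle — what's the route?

turn right 31°, forward 6.8 m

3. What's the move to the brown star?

turn left 139°, forward 1.2 m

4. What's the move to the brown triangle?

turn right 122°, forward 5.8 m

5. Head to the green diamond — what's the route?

turn right 98°, forward 4.2 m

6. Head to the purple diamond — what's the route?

turn right 81°, forward 9.0 m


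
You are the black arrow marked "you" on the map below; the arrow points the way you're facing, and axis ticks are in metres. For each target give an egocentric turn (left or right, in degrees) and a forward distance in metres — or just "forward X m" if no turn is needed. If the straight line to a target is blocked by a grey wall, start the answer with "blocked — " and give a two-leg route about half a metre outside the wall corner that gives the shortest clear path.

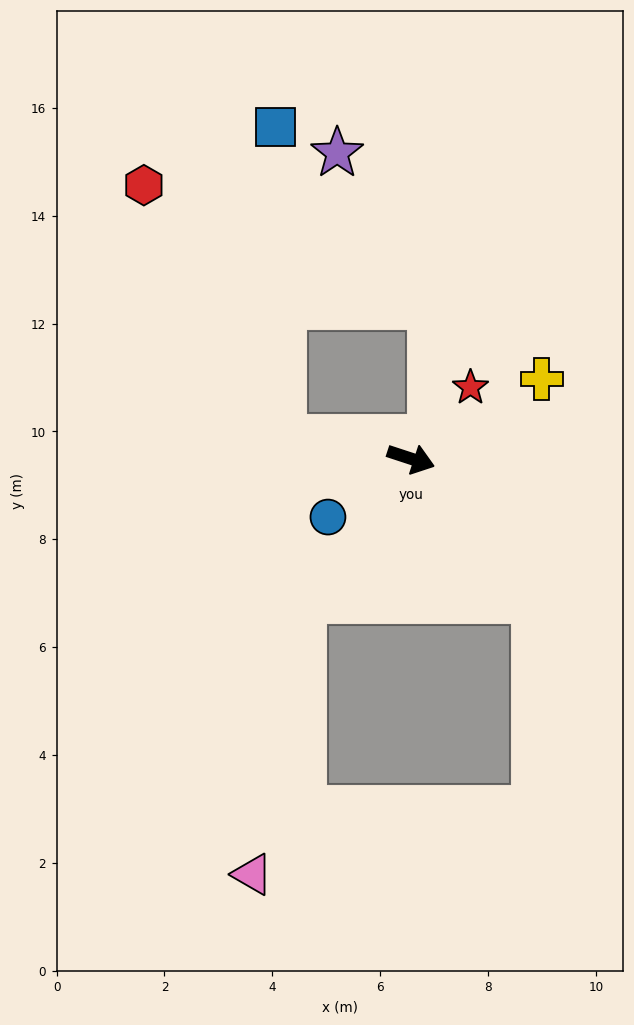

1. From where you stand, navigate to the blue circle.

turn right 127°, forward 1.9 m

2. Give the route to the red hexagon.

blocked — turn right 172°, forward 2.4 m, then turn right 51°, forward 5.3 m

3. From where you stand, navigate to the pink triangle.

blocked — turn right 109°, forward 3.3 m, then turn left 26°, forward 5.2 m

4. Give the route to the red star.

turn left 68°, forward 1.7 m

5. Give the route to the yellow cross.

turn left 49°, forward 2.8 m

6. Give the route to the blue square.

blocked — turn right 172°, forward 2.4 m, then turn right 78°, forward 5.7 m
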